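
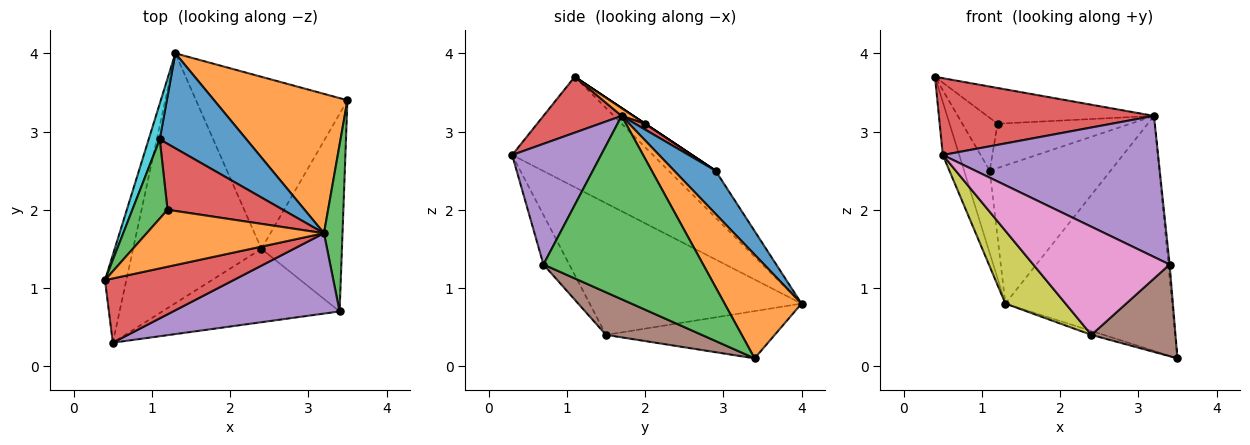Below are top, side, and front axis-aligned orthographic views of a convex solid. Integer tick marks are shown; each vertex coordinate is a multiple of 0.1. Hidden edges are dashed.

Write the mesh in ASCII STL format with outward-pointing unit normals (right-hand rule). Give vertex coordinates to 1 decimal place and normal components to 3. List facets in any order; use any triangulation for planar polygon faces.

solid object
 facet normal -0.975 0.114 -0.189
  outer loop
   vertex 0.5 0.3 2.7
   vertex 0.4 1.1 3.7
   vertex 1.3 4.0 0.8
  endloop
 endfacet
 facet normal 0.369 0.799 0.474
  outer loop
   vertex 3.2 1.7 3.2
   vertex 3.5 3.4 0.1
   vertex 1.3 4.0 0.8
  endloop
 endfacet
 facet normal 0.995 0.008 0.101
  outer loop
   vertex 3.2 1.7 3.2
   vertex 3.4 0.7 1.3
   vertex 3.5 3.4 0.1
  endloop
 endfacet
 facet normal 0.269 -0.739 0.618
  outer loop
   vertex 3.2 1.7 3.2
   vertex 0.4 1.1 3.7
   vertex 0.5 0.3 2.7
  endloop
 endfacet
 facet normal 0.338 -0.818 0.466
  outer loop
   vertex 3.2 1.7 3.2
   vertex 0.5 0.3 2.7
   vertex 3.4 0.7 1.3
  endloop
 endfacet
 facet normal 0.432 -0.380 -0.818
  outer loop
   vertex 2.4 1.5 0.4
   vertex 3.5 3.4 0.1
   vertex 3.4 0.7 1.3
  endloop
 endfacet
 facet normal -0.155 -0.818 -0.555
  outer loop
   vertex 2.4 1.5 0.4
   vertex 3.4 0.7 1.3
   vertex 0.5 0.3 2.7
  endloop
 endfacet
 facet normal -0.298 0.022 -0.954
  outer loop
   vertex 2.4 1.5 0.4
   vertex 1.3 4.0 0.8
   vertex 3.5 3.4 0.1
  endloop
 endfacet
 facet normal -0.702 -0.199 -0.684
  outer loop
   vertex 2.4 1.5 0.4
   vertex 0.5 0.3 2.7
   vertex 1.3 4.0 0.8
  endloop
 endfacet
 facet normal -0.860 0.469 0.203
  outer loop
   vertex 1.1 2.9 2.5
   vertex 1.3 4.0 0.8
   vertex 0.4 1.1 3.7
  endloop
 endfacet
 facet normal 0.272 0.793 0.545
  outer loop
   vertex 1.1 2.9 2.5
   vertex 3.2 1.7 3.2
   vertex 1.3 4.0 0.8
  endloop
 endfacet
 facet normal 0.037 0.531 0.846
  outer loop
   vertex 1.2 2.0 3.1
   vertex 0.4 1.1 3.7
   vertex 3.2 1.7 3.2
  endloop
 endfacet
 facet normal 0.000 0.555 0.832
  outer loop
   vertex 1.2 2.0 3.1
   vertex 1.1 2.9 2.5
   vertex 0.4 1.1 3.7
  endloop
 endfacet
 facet normal 0.042 0.557 0.829
  outer loop
   vertex 1.2 2.0 3.1
   vertex 3.2 1.7 3.2
   vertex 1.1 2.9 2.5
  endloop
 endfacet
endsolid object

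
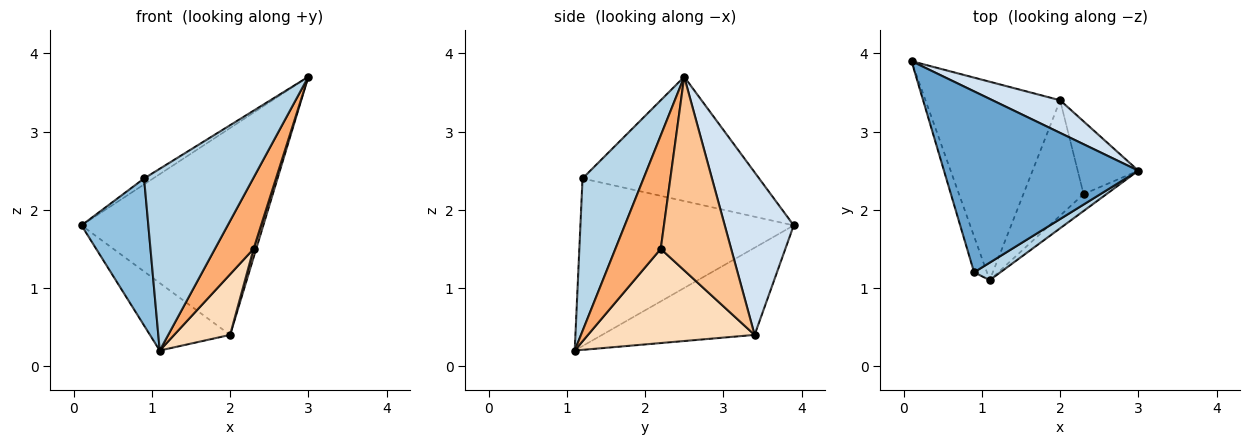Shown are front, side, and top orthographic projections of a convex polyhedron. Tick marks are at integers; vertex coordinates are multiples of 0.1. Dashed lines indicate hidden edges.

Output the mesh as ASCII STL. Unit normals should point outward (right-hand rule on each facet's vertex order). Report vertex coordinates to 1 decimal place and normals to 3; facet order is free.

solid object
 facet normal -0.538 0.028 0.842
  outer loop
   vertex 0.9 1.2 2.4
   vertex 3.0 2.5 3.7
   vertex 0.1 3.9 1.8
  endloop
 endfacet
 facet normal -0.952 -0.298 -0.073
  outer loop
   vertex 0.9 1.2 2.4
   vertex 0.1 3.9 1.8
   vertex 1.1 1.1 0.2
  endloop
 endfacet
 facet normal 0.487 -0.870 0.084
  outer loop
   vertex 0.9 1.2 2.4
   vertex 1.1 1.1 0.2
   vertex 3.0 2.5 3.7
  endloop
 endfacet
 facet normal 0.351 0.925 0.146
  outer loop
   vertex 2.0 3.4 0.4
   vertex 0.1 3.9 1.8
   vertex 3.0 2.5 3.7
  endloop
 endfacet
 facet normal -0.522 0.275 -0.807
  outer loop
   vertex 2.0 3.4 0.4
   vertex 1.1 1.1 0.2
   vertex 0.1 3.9 1.8
  endloop
 endfacet
 facet normal 0.752 -0.641 -0.152
  outer loop
   vertex 2.3 2.2 1.5
   vertex 3.0 2.5 3.7
   vertex 1.1 1.1 0.2
  endloop
 endfacet
 facet normal 0.954 -0.035 -0.299
  outer loop
   vertex 2.3 2.2 1.5
   vertex 2.0 3.4 0.4
   vertex 3.0 2.5 3.7
  endloop
 endfacet
 facet normal 0.811 -0.272 -0.518
  outer loop
   vertex 2.3 2.2 1.5
   vertex 1.1 1.1 0.2
   vertex 2.0 3.4 0.4
  endloop
 endfacet
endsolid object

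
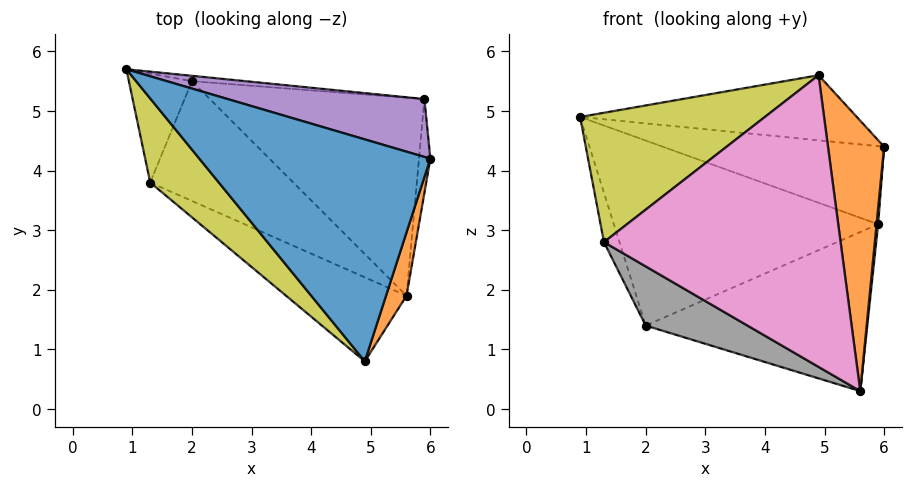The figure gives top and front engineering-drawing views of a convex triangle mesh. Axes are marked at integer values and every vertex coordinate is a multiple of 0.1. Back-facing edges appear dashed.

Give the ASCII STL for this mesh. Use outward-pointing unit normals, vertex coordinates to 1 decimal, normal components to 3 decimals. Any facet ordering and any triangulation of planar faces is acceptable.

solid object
 facet normal 0.174 0.277 0.945
  outer loop
   vertex 4.9 0.8 5.6
   vertex 6.0 4.2 4.4
   vertex 0.9 5.7 4.9
  endloop
 endfacet
 facet normal 0.956 -0.286 0.067
  outer loop
   vertex 5.6 1.9 0.3
   vertex 6.0 4.2 4.4
   vertex 4.9 0.8 5.6
  endloop
 endfacet
 facet normal 0.996 -0.015 -0.088
  outer loop
   vertex 5.9 5.2 3.1
   vertex 6.0 4.2 4.4
   vertex 5.6 1.9 0.3
  endloop
 endfacet
 facet normal 0.362 0.584 -0.727
  outer loop
   vertex 5.9 5.2 3.1
   vertex 5.6 1.9 0.3
   vertex 2.0 5.5 1.4
  endloop
 endfacet
 facet normal 0.283 0.771 0.571
  outer loop
   vertex 5.9 5.2 3.1
   vertex 0.9 5.7 4.9
   vertex 6.0 4.2 4.4
  endloop
 endfacet
 facet normal 0.089 0.996 -0.029
  outer loop
   vertex 5.9 5.2 3.1
   vertex 2.0 5.5 1.4
   vertex 0.9 5.7 4.9
  endloop
 endfacet
 facet normal -0.505 -0.829 -0.239
  outer loop
   vertex 1.3 3.8 2.8
   vertex 5.6 1.9 0.3
   vertex 4.9 0.8 5.6
  endloop
 endfacet
 facet normal -0.583 -0.360 -0.729
  outer loop
   vertex 1.3 3.8 2.8
   vertex 2.0 5.5 1.4
   vertex 5.6 1.9 0.3
  endloop
 endfacet
 facet normal -0.747 -0.558 0.362
  outer loop
   vertex 1.3 3.8 2.8
   vertex 4.9 0.8 5.6
   vertex 0.9 5.7 4.9
  endloop
 endfacet
 facet normal -0.943 0.138 -0.304
  outer loop
   vertex 1.3 3.8 2.8
   vertex 0.9 5.7 4.9
   vertex 2.0 5.5 1.4
  endloop
 endfacet
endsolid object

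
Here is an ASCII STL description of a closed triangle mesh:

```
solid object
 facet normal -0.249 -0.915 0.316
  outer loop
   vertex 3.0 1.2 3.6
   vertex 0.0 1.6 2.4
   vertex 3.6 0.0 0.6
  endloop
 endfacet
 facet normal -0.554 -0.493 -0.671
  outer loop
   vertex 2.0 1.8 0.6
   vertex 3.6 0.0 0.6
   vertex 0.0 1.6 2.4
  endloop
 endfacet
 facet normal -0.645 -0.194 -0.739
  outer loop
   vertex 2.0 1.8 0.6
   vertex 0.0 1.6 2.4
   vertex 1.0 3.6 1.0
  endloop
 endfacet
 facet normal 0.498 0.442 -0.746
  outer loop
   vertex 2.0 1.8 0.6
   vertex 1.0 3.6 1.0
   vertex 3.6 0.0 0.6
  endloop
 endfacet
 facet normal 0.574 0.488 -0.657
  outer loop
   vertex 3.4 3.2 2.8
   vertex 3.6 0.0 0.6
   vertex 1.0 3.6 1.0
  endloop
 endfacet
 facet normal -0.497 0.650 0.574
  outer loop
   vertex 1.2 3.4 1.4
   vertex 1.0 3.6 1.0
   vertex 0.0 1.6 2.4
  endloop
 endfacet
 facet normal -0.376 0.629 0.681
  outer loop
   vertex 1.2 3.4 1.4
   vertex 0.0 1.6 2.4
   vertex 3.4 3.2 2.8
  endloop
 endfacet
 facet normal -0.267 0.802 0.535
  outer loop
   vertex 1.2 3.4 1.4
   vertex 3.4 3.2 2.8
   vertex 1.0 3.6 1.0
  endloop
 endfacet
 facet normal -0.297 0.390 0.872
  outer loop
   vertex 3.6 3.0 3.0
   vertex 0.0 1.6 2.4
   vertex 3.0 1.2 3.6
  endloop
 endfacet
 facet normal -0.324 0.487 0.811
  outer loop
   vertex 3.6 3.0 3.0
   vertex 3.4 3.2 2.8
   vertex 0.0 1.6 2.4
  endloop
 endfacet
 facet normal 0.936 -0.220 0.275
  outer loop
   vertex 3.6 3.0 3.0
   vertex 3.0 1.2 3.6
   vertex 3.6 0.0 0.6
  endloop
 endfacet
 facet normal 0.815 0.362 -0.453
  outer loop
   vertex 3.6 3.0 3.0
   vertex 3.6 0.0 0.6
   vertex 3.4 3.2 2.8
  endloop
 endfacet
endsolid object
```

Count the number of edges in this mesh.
18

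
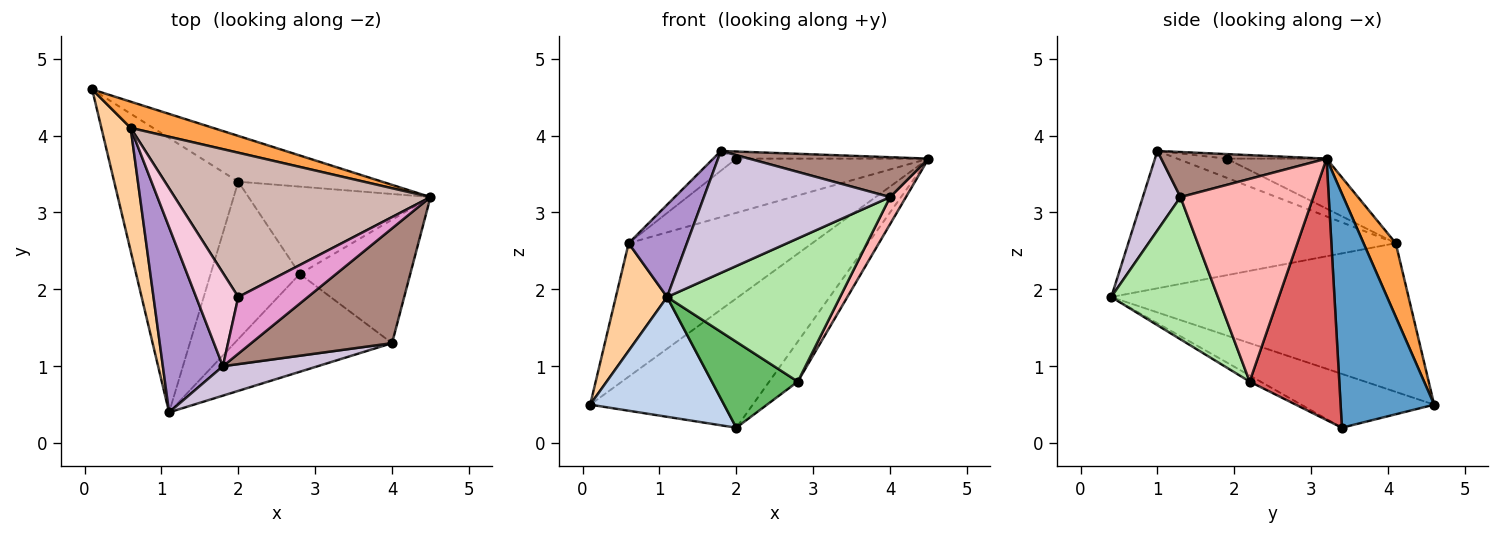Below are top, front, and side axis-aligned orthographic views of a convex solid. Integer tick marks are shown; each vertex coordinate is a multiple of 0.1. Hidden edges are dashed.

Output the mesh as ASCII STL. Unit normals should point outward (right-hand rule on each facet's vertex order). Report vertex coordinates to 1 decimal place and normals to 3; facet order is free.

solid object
 facet normal 0.477 0.829 -0.293
  outer loop
   vertex 2.0 3.4 0.2
   vertex 0.1 4.6 0.5
   vertex 4.5 3.2 3.7
  endloop
 endfacet
 facet normal -0.369 -0.372 -0.852
  outer loop
   vertex 2.0 3.4 0.2
   vertex 1.1 0.4 1.9
   vertex 0.1 4.6 0.5
  endloop
 endfacet
 facet normal 0.170 0.967 0.190
  outer loop
   vertex 0.6 4.1 2.6
   vertex 4.5 3.2 3.7
   vertex 0.1 4.6 0.5
  endloop
 endfacet
 facet normal -0.967 -0.167 0.191
  outer loop
   vertex 0.6 4.1 2.6
   vertex 0.1 4.6 0.5
   vertex 1.1 0.4 1.9
  endloop
 endfacet
 facet normal -0.060 -0.478 -0.876
  outer loop
   vertex 2.8 2.2 0.8
   vertex 1.1 0.4 1.9
   vertex 2.0 3.4 0.2
  endloop
 endfacet
 facet normal 0.454 -0.736 -0.503
  outer loop
   vertex 2.8 2.2 0.8
   vertex 4.0 1.3 3.2
   vertex 1.1 0.4 1.9
  endloop
 endfacet
 facet normal 0.794 0.253 -0.553
  outer loop
   vertex 2.8 2.2 0.8
   vertex 2.0 3.4 0.2
   vertex 4.5 3.2 3.7
  endloop
 endfacet
 facet normal 0.873 -0.105 -0.476
  outer loop
   vertex 2.8 2.2 0.8
   vertex 4.5 3.2 3.7
   vertex 4.0 1.3 3.2
  endloop
 endfacet
 facet normal -0.899 -0.196 0.393
  outer loop
   vertex 1.8 1.0 3.8
   vertex 0.6 4.1 2.6
   vertex 1.1 0.4 1.9
  endloop
 endfacet
 facet normal 0.193 -0.954 0.230
  outer loop
   vertex 1.8 1.0 3.8
   vertex 1.1 0.4 1.9
   vertex 4.0 1.3 3.2
  endloop
 endfacet
 facet normal 0.289 -0.314 0.904
  outer loop
   vertex 1.8 1.0 3.8
   vertex 4.0 1.3 3.2
   vertex 4.5 3.2 3.7
  endloop
 endfacet
 facet normal -0.180 0.346 0.921
  outer loop
   vertex 2.0 1.9 3.7
   vertex 4.5 3.2 3.7
   vertex 0.6 4.1 2.6
  endloop
 endfacet
 facet normal -0.065 0.124 0.990
  outer loop
   vertex 2.0 1.9 3.7
   vertex 1.8 1.0 3.8
   vertex 4.5 3.2 3.7
  endloop
 endfacet
 facet normal -0.405 0.189 0.894
  outer loop
   vertex 2.0 1.9 3.7
   vertex 0.6 4.1 2.6
   vertex 1.8 1.0 3.8
  endloop
 endfacet
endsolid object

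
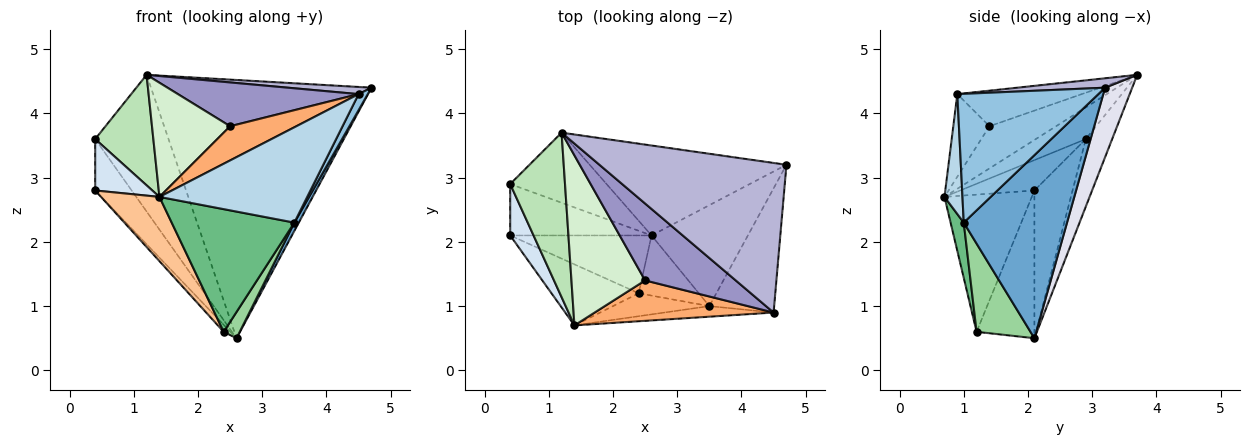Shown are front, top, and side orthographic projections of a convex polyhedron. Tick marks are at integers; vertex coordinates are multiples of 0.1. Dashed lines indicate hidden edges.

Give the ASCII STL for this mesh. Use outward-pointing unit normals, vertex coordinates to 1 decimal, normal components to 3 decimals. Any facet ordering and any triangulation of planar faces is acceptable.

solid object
 facet normal 0.884 -0.038 -0.465
  outer loop
   vertex 3.5 1.0 2.3
   vertex 2.6 2.1 0.5
   vertex 4.7 3.2 4.4
  endloop
 endfacet
 facet normal 0.892 -0.058 -0.449
  outer loop
   vertex 4.5 0.9 4.3
   vertex 3.5 1.0 2.3
   vertex 4.7 3.2 4.4
  endloop
 endfacet
 facet normal 0.120 -0.987 -0.109
  outer loop
   vertex 4.5 0.9 4.3
   vertex 1.4 0.7 2.7
   vertex 3.5 1.0 2.3
  endloop
 endfacet
 facet normal -0.677 -0.521 0.521
  outer loop
   vertex 0.4 2.1 2.8
   vertex 1.4 0.7 2.7
   vertex 0.4 2.9 3.6
  endloop
 endfacet
 facet normal -0.594 0.569 -0.569
  outer loop
   vertex 0.4 2.1 2.8
   vertex 0.4 2.9 3.6
   vertex 2.6 2.1 0.5
  endloop
 endfacet
 facet normal -0.332 -0.609 0.720
  outer loop
   vertex 2.5 1.4 3.8
   vertex 1.4 0.7 2.7
   vertex 4.5 0.9 4.3
  endloop
 endfacet
 facet normal -0.735 -0.492 -0.467
  outer loop
   vertex 2.4 1.2 0.6
   vertex 1.4 0.7 2.7
   vertex 0.4 2.1 2.8
  endloop
 endfacet
 facet normal -0.720 0.083 -0.689
  outer loop
   vertex 2.4 1.2 0.6
   vertex 0.4 2.1 2.8
   vertex 2.6 2.1 0.5
  endloop
 endfacet
 facet normal 0.105 -0.978 -0.183
  outer loop
   vertex 2.4 1.2 0.6
   vertex 3.5 1.0 2.3
   vertex 1.4 0.7 2.7
  endloop
 endfacet
 facet normal 0.802 -0.239 -0.547
  outer loop
   vertex 2.4 1.2 0.6
   vertex 2.6 2.1 0.5
   vertex 3.5 1.0 2.3
  endloop
 endfacet
 facet normal -0.433 -0.503 0.748
  outer loop
   vertex 1.2 3.7 4.6
   vertex 0.4 2.9 3.6
   vertex 1.4 0.7 2.7
  endloop
 endfacet
 facet normal -0.429 -0.503 0.750
  outer loop
   vertex 1.2 3.7 4.6
   vertex 1.4 0.7 2.7
   vertex 2.5 1.4 3.8
  endloop
 endfacet
 facet normal -0.323 -0.468 0.822
  outer loop
   vertex 1.2 3.7 4.6
   vertex 2.5 1.4 3.8
   vertex 4.5 0.9 4.3
  endloop
 endfacet
 facet normal 0.050 -0.048 0.998
  outer loop
   vertex 1.2 3.7 4.6
   vertex 4.5 0.9 4.3
   vertex 4.7 3.2 4.4
  endloop
 endfacet
 facet normal -0.304 0.848 -0.435
  outer loop
   vertex 1.2 3.7 4.6
   vertex 2.6 2.1 0.5
   vertex 0.4 2.9 3.6
  endloop
 endfacet
 facet normal 0.115 0.938 -0.327
  outer loop
   vertex 1.2 3.7 4.6
   vertex 4.7 3.2 4.4
   vertex 2.6 2.1 0.5
  endloop
 endfacet
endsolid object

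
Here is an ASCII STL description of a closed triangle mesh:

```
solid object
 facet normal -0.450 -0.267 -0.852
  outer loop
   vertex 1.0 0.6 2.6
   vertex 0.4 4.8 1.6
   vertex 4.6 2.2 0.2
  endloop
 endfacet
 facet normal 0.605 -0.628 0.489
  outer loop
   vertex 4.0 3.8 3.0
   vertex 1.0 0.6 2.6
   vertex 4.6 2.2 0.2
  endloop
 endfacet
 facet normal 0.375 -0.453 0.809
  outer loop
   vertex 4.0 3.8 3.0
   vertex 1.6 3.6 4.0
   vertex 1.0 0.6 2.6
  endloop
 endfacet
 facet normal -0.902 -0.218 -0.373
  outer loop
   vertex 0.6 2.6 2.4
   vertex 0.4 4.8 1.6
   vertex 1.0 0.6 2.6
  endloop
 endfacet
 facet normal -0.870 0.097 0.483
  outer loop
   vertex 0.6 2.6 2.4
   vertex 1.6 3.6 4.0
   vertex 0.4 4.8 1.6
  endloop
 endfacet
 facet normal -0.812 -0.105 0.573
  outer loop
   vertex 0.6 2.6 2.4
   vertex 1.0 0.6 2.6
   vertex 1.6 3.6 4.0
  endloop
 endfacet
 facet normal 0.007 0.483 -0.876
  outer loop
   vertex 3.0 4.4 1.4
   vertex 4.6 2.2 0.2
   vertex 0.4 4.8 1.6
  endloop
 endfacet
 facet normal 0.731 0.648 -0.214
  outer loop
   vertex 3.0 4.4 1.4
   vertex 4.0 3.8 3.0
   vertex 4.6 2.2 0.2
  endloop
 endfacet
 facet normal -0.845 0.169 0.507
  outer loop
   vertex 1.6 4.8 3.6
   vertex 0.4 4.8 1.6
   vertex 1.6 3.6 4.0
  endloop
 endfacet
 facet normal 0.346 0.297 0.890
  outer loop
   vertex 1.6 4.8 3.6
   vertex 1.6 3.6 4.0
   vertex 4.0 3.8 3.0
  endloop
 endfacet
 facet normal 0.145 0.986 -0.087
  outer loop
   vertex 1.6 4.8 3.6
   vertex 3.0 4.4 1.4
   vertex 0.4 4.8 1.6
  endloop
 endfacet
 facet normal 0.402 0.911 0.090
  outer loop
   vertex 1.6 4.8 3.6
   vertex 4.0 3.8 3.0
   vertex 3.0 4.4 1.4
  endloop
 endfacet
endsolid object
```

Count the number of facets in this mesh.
12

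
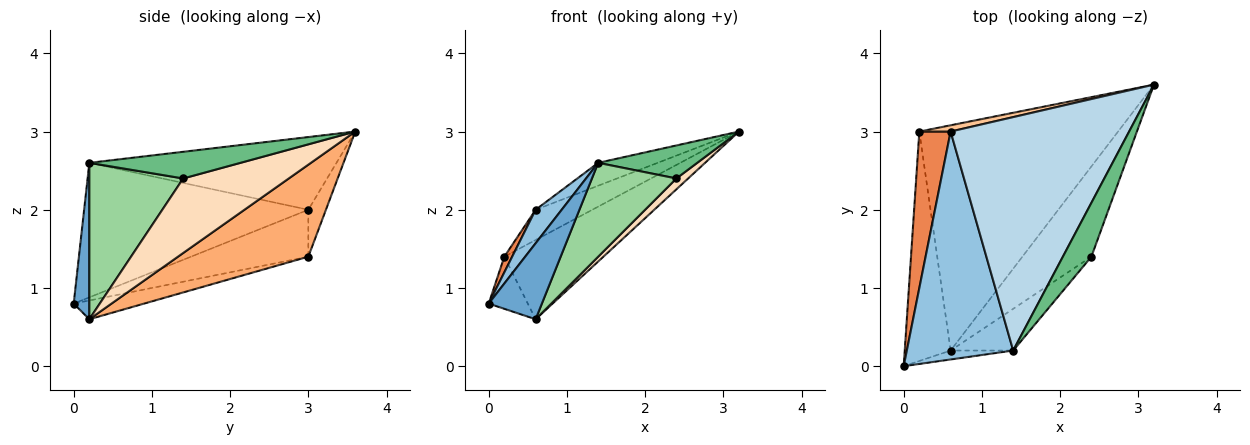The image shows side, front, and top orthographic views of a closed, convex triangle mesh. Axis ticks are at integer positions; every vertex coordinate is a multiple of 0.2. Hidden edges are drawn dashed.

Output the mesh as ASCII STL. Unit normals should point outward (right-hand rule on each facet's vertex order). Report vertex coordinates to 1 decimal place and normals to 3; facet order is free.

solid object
 facet normal 0.280 -0.953 -0.112
  outer loop
   vertex 1.4 0.2 2.6
   vertex 0.0 0.0 0.8
   vertex 0.6 0.2 0.6
  endloop
 endfacet
 facet normal -0.781 -0.091 0.618
  outer loop
   vertex 1.4 0.2 2.6
   vertex 0.6 3.0 2.0
   vertex 0.0 0.0 0.8
  endloop
 endfacet
 facet normal -0.376 0.090 0.922
  outer loop
   vertex 1.4 0.2 2.6
   vertex 3.2 3.6 3.0
   vertex 0.6 3.0 2.0
  endloop
 endfacet
 facet normal -0.371 0.206 -0.906
  outer loop
   vertex 0.2 3.0 1.4
   vertex 0.6 0.2 0.6
   vertex 0.0 0.0 0.8
  endloop
 endfacet
 facet normal -0.831 -0.055 0.554
  outer loop
   vertex 0.2 3.0 1.4
   vertex 0.0 0.0 0.8
   vertex 0.6 3.0 2.0
  endloop
 endfacet
 facet normal 0.400 0.304 -0.864
  outer loop
   vertex 0.2 3.0 1.4
   vertex 3.2 3.6 3.0
   vertex 0.6 0.2 0.6
  endloop
 endfacet
 facet normal -0.291 0.937 0.194
  outer loop
   vertex 0.2 3.0 1.4
   vertex 0.6 3.0 2.0
   vertex 3.2 3.6 3.0
  endloop
 endfacet
 facet normal 0.731 -0.081 -0.677
  outer loop
   vertex 2.4 1.4 2.4
   vertex 0.6 0.2 0.6
   vertex 3.2 3.6 3.0
  endloop
 endfacet
 facet normal 0.624 -0.409 0.667
  outer loop
   vertex 2.4 1.4 2.4
   vertex 3.2 3.6 3.0
   vertex 1.4 0.2 2.6
  endloop
 endfacet
 facet normal 0.712 -0.641 -0.285
  outer loop
   vertex 2.4 1.4 2.4
   vertex 1.4 0.2 2.6
   vertex 0.6 0.2 0.6
  endloop
 endfacet
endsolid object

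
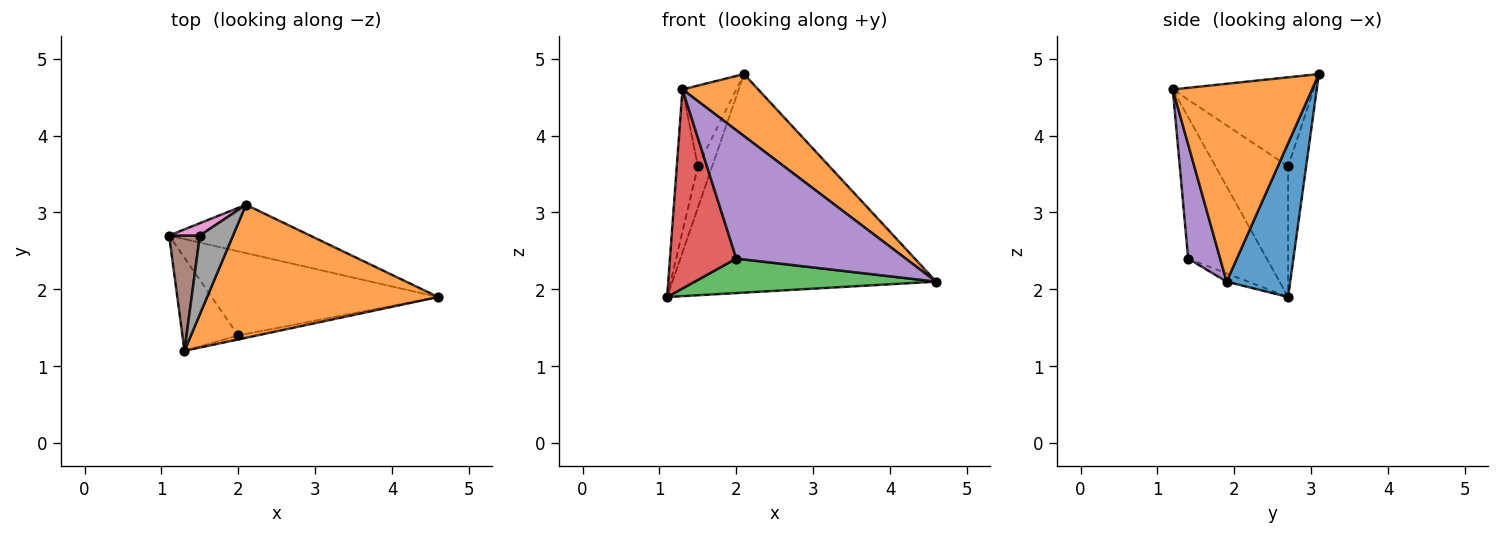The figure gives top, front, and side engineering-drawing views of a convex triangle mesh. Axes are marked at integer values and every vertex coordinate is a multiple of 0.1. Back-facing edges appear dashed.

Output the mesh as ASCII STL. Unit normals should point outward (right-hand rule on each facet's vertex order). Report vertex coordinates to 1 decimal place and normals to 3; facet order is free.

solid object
 facet normal 0.229 0.950 -0.210
  outer loop
   vertex 2.1 3.1 4.8
   vertex 4.6 1.9 2.1
   vertex 1.1 2.7 1.9
  endloop
 endfacet
 facet normal 0.613 -0.334 0.716
  outer loop
   vertex 2.1 3.1 4.8
   vertex 1.3 1.2 4.6
   vertex 4.6 1.9 2.1
  endloop
 endfacet
 facet normal -0.034 -0.379 -0.925
  outer loop
   vertex 2.0 1.4 2.4
   vertex 1.1 2.7 1.9
   vertex 4.6 1.9 2.1
  endloop
 endfacet
 facet normal -0.732 -0.618 -0.289
  outer loop
   vertex 2.0 1.4 2.4
   vertex 1.3 1.2 4.6
   vertex 1.1 2.7 1.9
  endloop
 endfacet
 facet normal 0.185 -0.982 -0.030
  outer loop
   vertex 2.0 1.4 2.4
   vertex 4.6 1.9 2.1
   vertex 1.3 1.2 4.6
  endloop
 endfacet
 facet normal -0.937 0.272 0.220
  outer loop
   vertex 1.5 2.7 3.6
   vertex 1.1 2.7 1.9
   vertex 1.3 1.2 4.6
  endloop
 endfacet
 facet normal -0.770 0.612 0.181
  outer loop
   vertex 1.5 2.7 3.6
   vertex 2.1 3.1 4.8
   vertex 1.1 2.7 1.9
  endloop
 endfacet
 facet normal -0.882 0.337 0.329
  outer loop
   vertex 1.5 2.7 3.6
   vertex 1.3 1.2 4.6
   vertex 2.1 3.1 4.8
  endloop
 endfacet
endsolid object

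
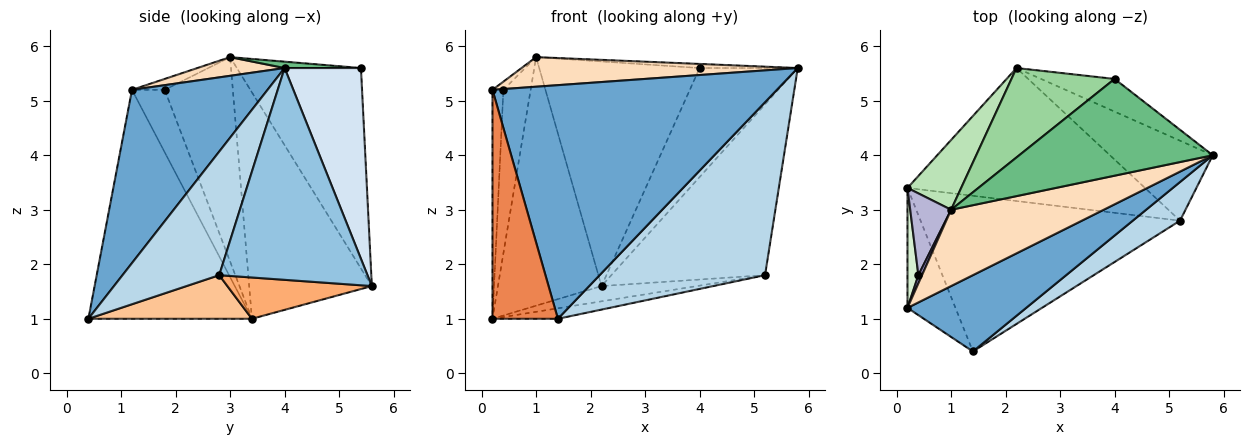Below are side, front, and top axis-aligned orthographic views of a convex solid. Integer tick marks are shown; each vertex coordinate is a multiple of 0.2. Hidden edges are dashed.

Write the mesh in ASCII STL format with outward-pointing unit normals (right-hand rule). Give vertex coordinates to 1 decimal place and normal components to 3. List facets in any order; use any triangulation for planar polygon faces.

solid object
 facet normal 0.413 -0.866 0.283
  outer loop
   vertex 1.4 0.4 1.0
   vertex 5.8 4.0 5.6
   vertex 0.2 1.2 5.2
  endloop
 endfacet
 facet normal 0.658 0.682 -0.319
  outer loop
   vertex 5.2 2.8 1.8
   vertex 2.2 5.6 1.6
   vertex 5.8 4.0 5.6
  endloop
 endfacet
 facet normal 0.496 -0.848 0.189
  outer loop
   vertex 5.2 2.8 1.8
   vertex 5.8 4.0 5.6
   vertex 1.4 0.4 1.0
  endloop
 endfacet
 facet normal 0.597 0.768 -0.230
  outer loop
   vertex 4.0 5.4 5.6
   vertex 5.8 4.0 5.6
   vertex 2.2 5.6 1.6
  endloop
 endfacet
 facet normal -0.911 -0.365 -0.191
  outer loop
   vertex 0.2 3.4 1.0
   vertex 1.4 0.4 1.0
   vertex 0.2 1.2 5.2
  endloop
 endfacet
 facet normal 0.170 0.112 -0.979
  outer loop
   vertex 0.2 3.4 1.0
   vertex 2.2 5.6 1.6
   vertex 5.2 2.8 1.8
  endloop
 endfacet
 facet normal 0.165 0.066 -0.984
  outer loop
   vertex 0.2 3.4 1.0
   vertex 5.2 2.8 1.8
   vertex 1.4 0.4 1.0
  endloop
 endfacet
 facet normal 0.113 -0.359 0.926
  outer loop
   vertex 1.0 3.0 5.8
   vertex 0.2 1.2 5.2
   vertex 5.8 4.0 5.6
  endloop
 endfacet
 facet normal 0.033 0.042 0.999
  outer loop
   vertex 1.0 3.0 5.8
   vertex 5.8 4.0 5.6
   vertex 4.0 5.4 5.6
  endloop
 endfacet
 facet normal -0.584 0.754 0.300
  outer loop
   vertex 1.0 3.0 5.8
   vertex 4.0 5.4 5.6
   vertex 2.2 5.6 1.6
  endloop
 endfacet
 facet normal -0.752 0.635 0.178
  outer loop
   vertex 1.0 3.0 5.8
   vertex 2.2 5.6 1.6
   vertex 0.2 3.4 1.0
  endloop
 endfacet
 facet normal -0.936 0.312 0.163
  outer loop
   vertex 0.4 1.8 5.2
   vertex 0.2 3.4 1.0
   vertex 0.2 1.2 5.2
  endloop
 endfacet
 facet normal -0.905 0.302 0.302
  outer loop
   vertex 0.4 1.8 5.2
   vertex 0.2 1.2 5.2
   vertex 1.0 3.0 5.8
  endloop
 endfacet
 facet normal -0.913 0.365 0.183
  outer loop
   vertex 0.4 1.8 5.2
   vertex 1.0 3.0 5.8
   vertex 0.2 3.4 1.0
  endloop
 endfacet
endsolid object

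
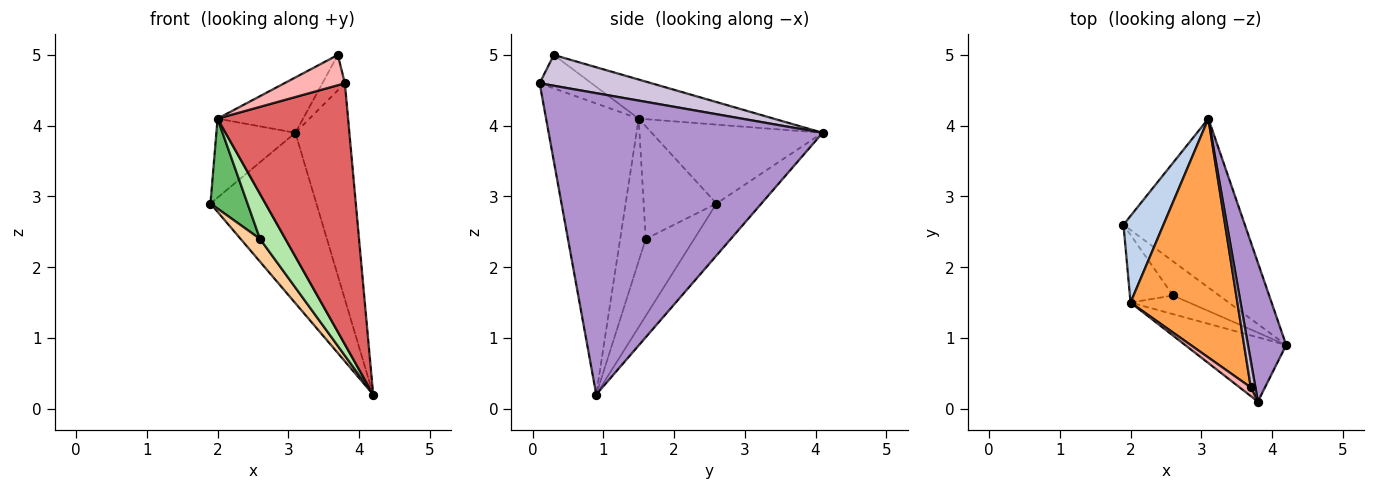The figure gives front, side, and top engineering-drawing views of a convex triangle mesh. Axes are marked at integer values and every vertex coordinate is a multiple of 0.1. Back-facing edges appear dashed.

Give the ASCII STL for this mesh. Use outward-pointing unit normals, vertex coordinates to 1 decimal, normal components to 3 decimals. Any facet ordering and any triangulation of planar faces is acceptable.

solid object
 facet normal -0.288 0.680 -0.674
  outer loop
   vertex 3.1 4.1 3.9
   vertex 4.2 0.9 0.2
   vertex 1.9 2.6 2.9
  endloop
 endfacet
 facet normal -0.825 0.381 0.418
  outer loop
   vertex 2.0 1.5 4.1
   vertex 3.1 4.1 3.9
   vertex 1.9 2.6 2.9
  endloop
 endfacet
 facet normal -0.336 0.213 0.918
  outer loop
   vertex 2.0 1.5 4.1
   vertex 3.7 0.3 5.0
   vertex 3.1 4.1 3.9
  endloop
 endfacet
 facet normal -0.811 -0.324 -0.487
  outer loop
   vertex 2.6 1.6 2.4
   vertex 1.9 2.6 2.9
   vertex 4.2 0.9 0.2
  endloop
 endfacet
 facet normal -0.844 -0.429 -0.323
  outer loop
   vertex 2.6 1.6 2.4
   vertex 2.0 1.5 4.1
   vertex 1.9 2.6 2.9
  endloop
 endfacet
 facet normal -0.681 -0.676 -0.280
  outer loop
   vertex 2.6 1.6 2.4
   vertex 4.2 0.9 0.2
   vertex 2.0 1.5 4.1
  endloop
 endfacet
 facet normal -0.567 -0.800 -0.197
  outer loop
   vertex 3.8 0.1 4.6
   vertex 2.0 1.5 4.1
   vertex 4.2 0.9 0.2
  endloop
 endfacet
 facet normal -0.636 -0.742 0.212
  outer loop
   vertex 3.8 0.1 4.6
   vertex 3.7 0.3 5.0
   vertex 2.0 1.5 4.1
  endloop
 endfacet
 facet normal 0.974 0.192 0.123
  outer loop
   vertex 3.8 0.1 4.6
   vertex 4.2 0.9 0.2
   vertex 3.1 4.1 3.9
  endloop
 endfacet
 facet normal 0.970 0.195 0.145
  outer loop
   vertex 3.8 0.1 4.6
   vertex 3.1 4.1 3.9
   vertex 3.7 0.3 5.0
  endloop
 endfacet
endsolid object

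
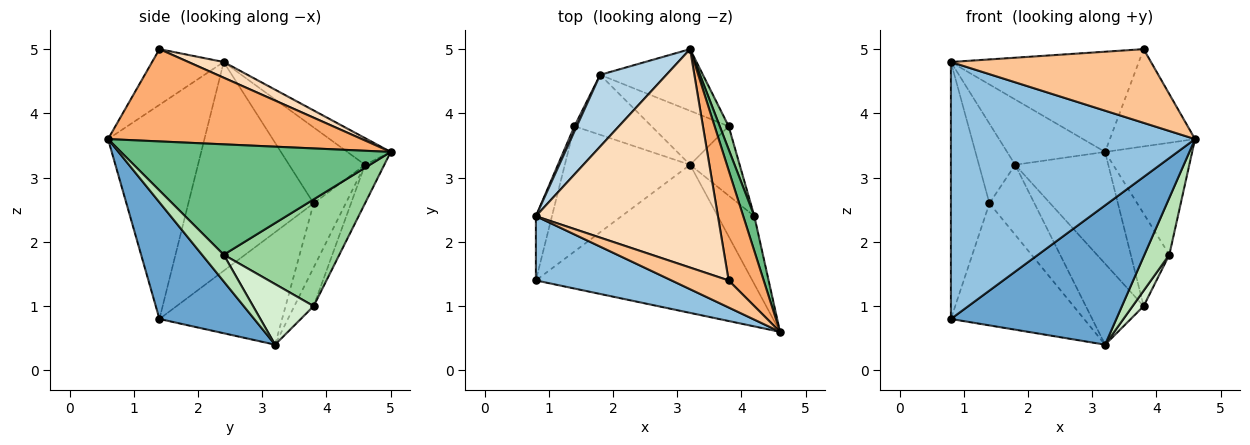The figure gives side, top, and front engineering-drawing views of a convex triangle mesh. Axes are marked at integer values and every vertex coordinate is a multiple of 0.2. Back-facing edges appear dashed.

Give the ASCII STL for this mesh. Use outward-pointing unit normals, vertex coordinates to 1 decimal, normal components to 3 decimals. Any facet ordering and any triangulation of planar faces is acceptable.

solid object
 facet normal 0.365 -0.638 -0.678
  outer loop
   vertex 3.2 3.2 0.4
   vertex 4.6 0.6 3.6
   vertex 0.8 1.4 0.8
  endloop
 endfacet
 facet normal -0.358 -0.906 0.226
  outer loop
   vertex 0.8 2.4 4.8
   vertex 0.8 1.4 0.8
   vertex 4.6 0.6 3.6
  endloop
 endfacet
 facet normal -0.286 0.645 0.709
  outer loop
   vertex 1.8 4.6 3.2
   vertex 0.8 2.4 4.8
   vertex 3.2 5.0 3.4
  endloop
 endfacet
 facet normal -0.178 0.862 -0.475
  outer loop
   vertex 1.8 4.6 3.2
   vertex 3.2 5.0 3.4
   vertex 3.8 3.8 1.0
  endloop
 endfacet
 facet normal -0.267 0.802 -0.535
  outer loop
   vertex 1.8 4.6 3.2
   vertex 3.8 3.8 1.0
   vertex 3.2 3.2 0.4
  endloop
 endfacet
 facet normal 0.892 0.299 0.339
  outer loop
   vertex 3.8 1.4 5.0
   vertex 4.6 0.6 3.6
   vertex 3.2 5.0 3.4
  endloop
 endfacet
 facet normal -0.318 -0.890 0.327
  outer loop
   vertex 3.8 1.4 5.0
   vertex 0.8 2.4 4.8
   vertex 4.6 0.6 3.6
  endloop
 endfacet
 facet normal 0.078 0.416 0.906
  outer loop
   vertex 3.8 1.4 5.0
   vertex 3.2 5.0 3.4
   vertex 0.8 2.4 4.8
  endloop
 endfacet
 facet normal 0.947 0.306 0.095
  outer loop
   vertex 4.2 2.4 1.8
   vertex 3.2 5.0 3.4
   vertex 4.6 0.6 3.6
  endloop
 endfacet
 facet normal 0.946 0.315 0.079
  outer loop
   vertex 4.2 2.4 1.8
   vertex 3.8 3.8 1.0
   vertex 3.2 5.0 3.4
  endloop
 endfacet
 facet normal 0.488 -0.560 -0.669
  outer loop
   vertex 4.2 2.4 1.8
   vertex 4.6 0.6 3.6
   vertex 3.2 3.2 0.4
  endloop
 endfacet
 facet normal 0.766 -0.139 -0.627
  outer loop
   vertex 4.2 2.4 1.8
   vertex 3.2 3.2 0.4
   vertex 3.8 3.8 1.0
  endloop
 endfacet
 facet normal -0.541 0.587 -0.603
  outer loop
   vertex 1.4 3.8 2.6
   vertex 3.2 3.2 0.4
   vertex 0.8 1.4 0.8
  endloop
 endfacet
 facet normal -0.477 0.667 -0.572
  outer loop
   vertex 1.4 3.8 2.6
   vertex 1.8 4.6 3.2
   vertex 3.2 3.2 0.4
  endloop
 endfacet
 facet normal -0.953 0.293 -0.073
  outer loop
   vertex 1.4 3.8 2.6
   vertex 0.8 1.4 0.8
   vertex 0.8 2.4 4.8
  endloop
 endfacet
 facet normal -0.902 0.430 0.028
  outer loop
   vertex 1.4 3.8 2.6
   vertex 0.8 2.4 4.8
   vertex 1.8 4.6 3.2
  endloop
 endfacet
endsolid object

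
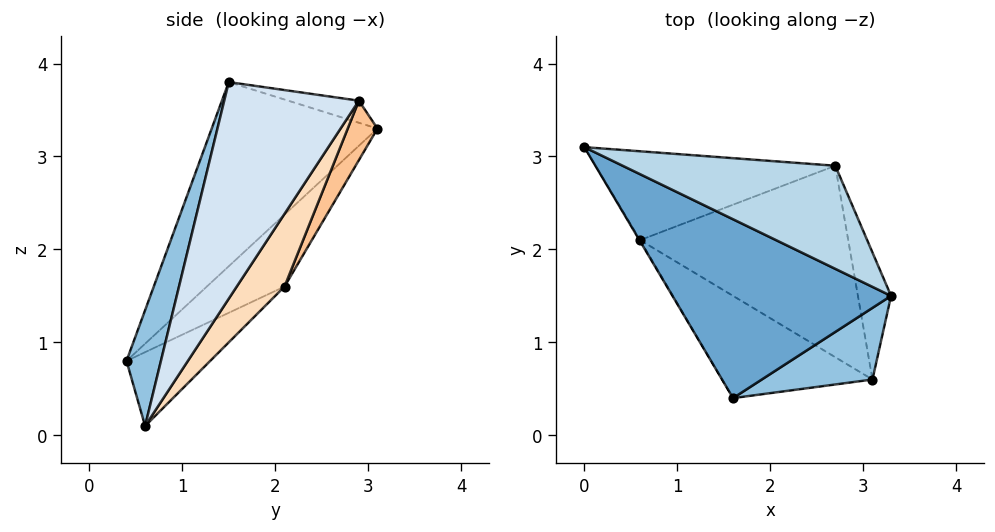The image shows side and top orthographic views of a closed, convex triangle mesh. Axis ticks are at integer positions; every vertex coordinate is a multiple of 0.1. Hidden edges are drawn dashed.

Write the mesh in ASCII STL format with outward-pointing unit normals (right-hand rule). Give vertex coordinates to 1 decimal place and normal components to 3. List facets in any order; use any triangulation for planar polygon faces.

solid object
 facet normal -0.436 -0.737 0.517
  outer loop
   vertex 1.6 0.4 0.8
   vertex 3.3 1.5 3.8
   vertex 0.0 3.1 3.3
  endloop
 endfacet
 facet normal 0.228 -0.949 0.218
  outer loop
   vertex 3.1 0.6 0.1
   vertex 3.3 1.5 3.8
   vertex 1.6 0.4 0.8
  endloop
 endfacet
 facet normal -0.103 0.097 0.990
  outer loop
   vertex 2.7 2.9 3.6
   vertex 0.0 3.1 3.3
   vertex 3.3 1.5 3.8
  endloop
 endfacet
 facet normal 0.917 0.373 -0.140
  outer loop
   vertex 2.7 2.9 3.6
   vertex 3.3 1.5 3.8
   vertex 3.1 0.6 0.1
  endloop
 endfacet
 facet normal -0.864 -0.504 -0.008
  outer loop
   vertex 0.6 2.1 1.6
   vertex 1.6 0.4 0.8
   vertex 0.0 3.1 3.3
  endloop
 endfacet
 facet normal -0.435 0.161 -0.886
  outer loop
   vertex 0.6 2.1 1.6
   vertex 3.1 0.6 0.1
   vertex 1.6 0.4 0.8
  endloop
 endfacet
 facet normal 0.117 0.874 -0.472
  outer loop
   vertex 0.6 2.1 1.6
   vertex 0.0 3.1 3.3
   vertex 2.7 2.9 3.6
  endloop
 endfacet
 facet normal 0.184 0.831 -0.525
  outer loop
   vertex 0.6 2.1 1.6
   vertex 2.7 2.9 3.6
   vertex 3.1 0.6 0.1
  endloop
 endfacet
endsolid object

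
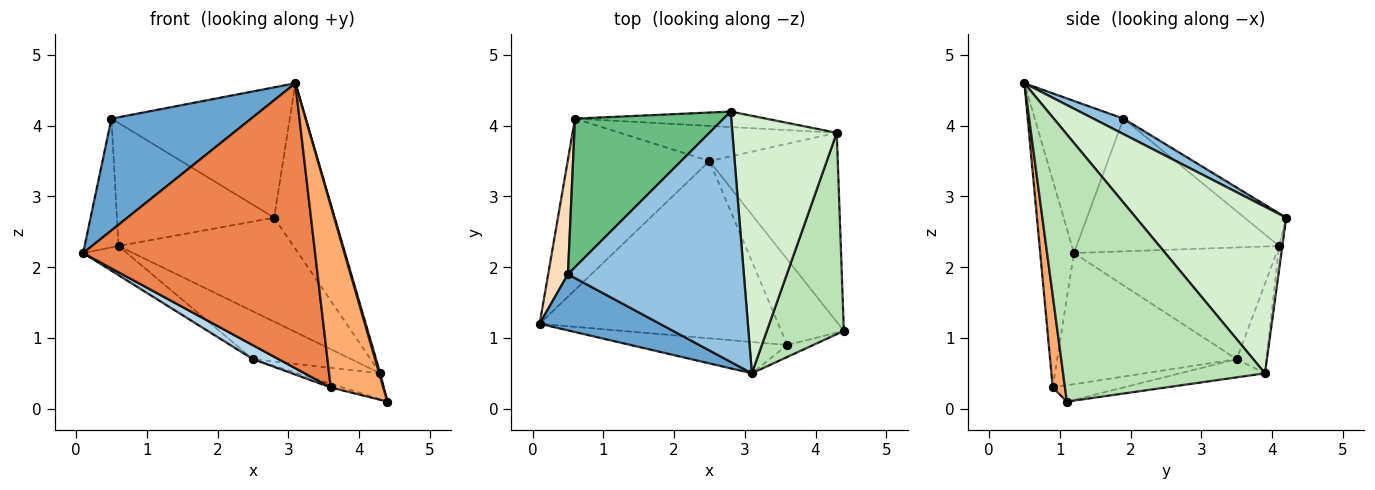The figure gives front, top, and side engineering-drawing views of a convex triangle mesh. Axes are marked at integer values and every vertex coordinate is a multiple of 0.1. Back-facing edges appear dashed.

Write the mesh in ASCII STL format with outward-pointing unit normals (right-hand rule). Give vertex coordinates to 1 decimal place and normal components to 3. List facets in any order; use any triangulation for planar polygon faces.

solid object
 facet normal -0.494 -0.777 0.390
  outer loop
   vertex 0.5 1.9 4.1
   vertex 0.1 1.2 2.2
   vertex 3.1 0.5 4.6
  endloop
 endfacet
 facet normal 0.078 0.460 0.884
  outer loop
   vertex 0.5 1.9 4.1
   vertex 3.1 0.5 4.6
   vertex 2.8 4.2 2.7
  endloop
 endfacet
 facet normal -0.481 -0.069 -0.874
  outer loop
   vertex 3.6 0.9 0.3
   vertex 0.1 1.2 2.2
   vertex 2.5 3.5 0.7
  endloop
 endfacet
 facet normal -0.252 0.042 -0.967
  outer loop
   vertex 3.6 0.9 0.3
   vertex 2.5 3.5 0.7
   vertex 4.4 1.1 0.1
  endloop
 endfacet
 facet normal -0.143 -0.984 -0.108
  outer loop
   vertex 3.6 0.9 0.3
   vertex 3.1 0.5 4.6
   vertex 0.1 1.2 2.2
  endloop
 endfacet
 facet normal 0.227 -0.972 -0.064
  outer loop
   vertex 3.6 0.9 0.3
   vertex 4.4 1.1 0.1
   vertex 3.1 0.5 4.6
  endloop
 endfacet
 facet normal -0.614 0.133 -0.778
  outer loop
   vertex 0.6 4.1 2.3
   vertex 2.5 3.5 0.7
   vertex 0.1 1.2 2.2
  endloop
 endfacet
 facet normal -0.976 0.163 0.145
  outer loop
   vertex 0.6 4.1 2.3
   vertex 0.1 1.2 2.2
   vertex 0.5 1.9 4.1
  endloop
 endfacet
 facet normal -0.167 0.629 0.759
  outer loop
   vertex 0.6 4.1 2.3
   vertex 0.5 1.9 4.1
   vertex 2.8 4.2 2.7
  endloop
 endfacet
 facet normal -0.139 0.135 -0.981
  outer loop
   vertex 4.3 3.9 0.5
   vertex 4.4 1.1 0.1
   vertex 2.5 3.5 0.7
  endloop
 endfacet
 facet normal 0.961 -0.005 0.277
  outer loop
   vertex 4.3 3.9 0.5
   vertex 3.1 0.5 4.6
   vertex 4.4 1.1 0.1
  endloop
 endfacet
 facet normal 0.802 0.323 0.503
  outer loop
   vertex 4.3 3.9 0.5
   vertex 2.8 4.2 2.7
   vertex 3.1 0.5 4.6
  endloop
 endfacet
 facet normal -0.018 0.989 -0.147
  outer loop
   vertex 4.3 3.9 0.5
   vertex 0.6 4.1 2.3
   vertex 2.8 4.2 2.7
  endloop
 endfacet
 facet normal -0.238 0.782 -0.576
  outer loop
   vertex 4.3 3.9 0.5
   vertex 2.5 3.5 0.7
   vertex 0.6 4.1 2.3
  endloop
 endfacet
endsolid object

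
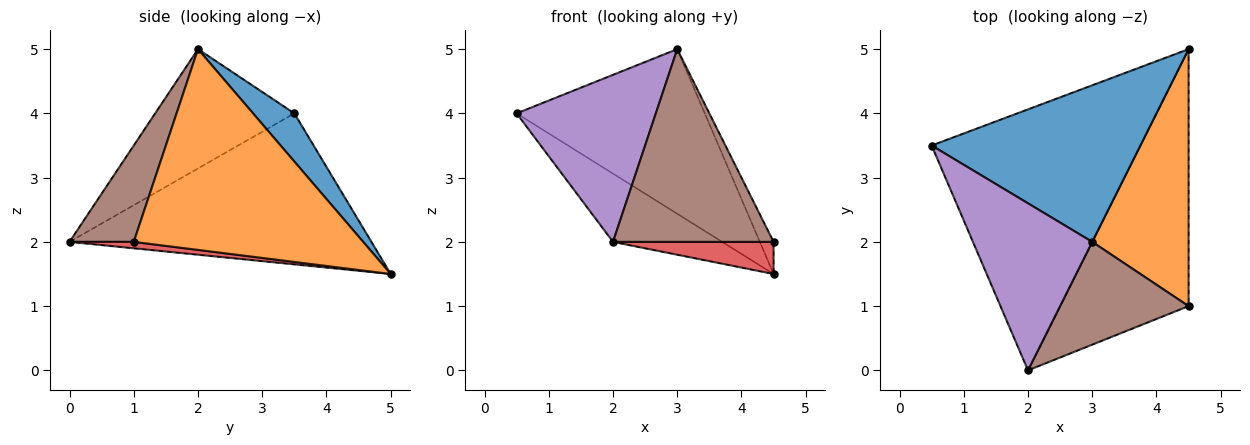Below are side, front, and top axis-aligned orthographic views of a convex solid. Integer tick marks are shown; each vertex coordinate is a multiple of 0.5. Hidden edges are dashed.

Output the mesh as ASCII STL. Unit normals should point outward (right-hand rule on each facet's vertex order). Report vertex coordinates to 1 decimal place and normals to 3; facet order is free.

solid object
 facet normal 0.157 0.716 0.681
  outer loop
   vertex 3.0 2.0 5.0
   vertex 4.5 5.0 1.5
   vertex 0.5 3.5 4.0
  endloop
 endfacet
 facet normal 0.900 0.054 0.432
  outer loop
   vertex 3.0 2.0 5.0
   vertex 4.5 1.0 2.0
   vertex 4.5 5.0 1.5
  endloop
 endfacet
 facet normal -0.573 0.207 -0.793
  outer loop
   vertex 2.0 0.0 2.0
   vertex 0.5 3.5 4.0
   vertex 4.5 5.0 1.5
  endloop
 endfacet
 facet normal 0.050 -0.124 -0.991
  outer loop
   vertex 2.0 0.0 2.0
   vertex 4.5 5.0 1.5
   vertex 4.5 1.0 2.0
  endloop
 endfacet
 facet normal -0.577 -0.577 0.577
  outer loop
   vertex 2.0 0.0 2.0
   vertex 3.0 2.0 5.0
   vertex 0.5 3.5 4.0
  endloop
 endfacet
 facet normal 0.333 -0.832 0.444
  outer loop
   vertex 2.0 0.0 2.0
   vertex 4.5 1.0 2.0
   vertex 3.0 2.0 5.0
  endloop
 endfacet
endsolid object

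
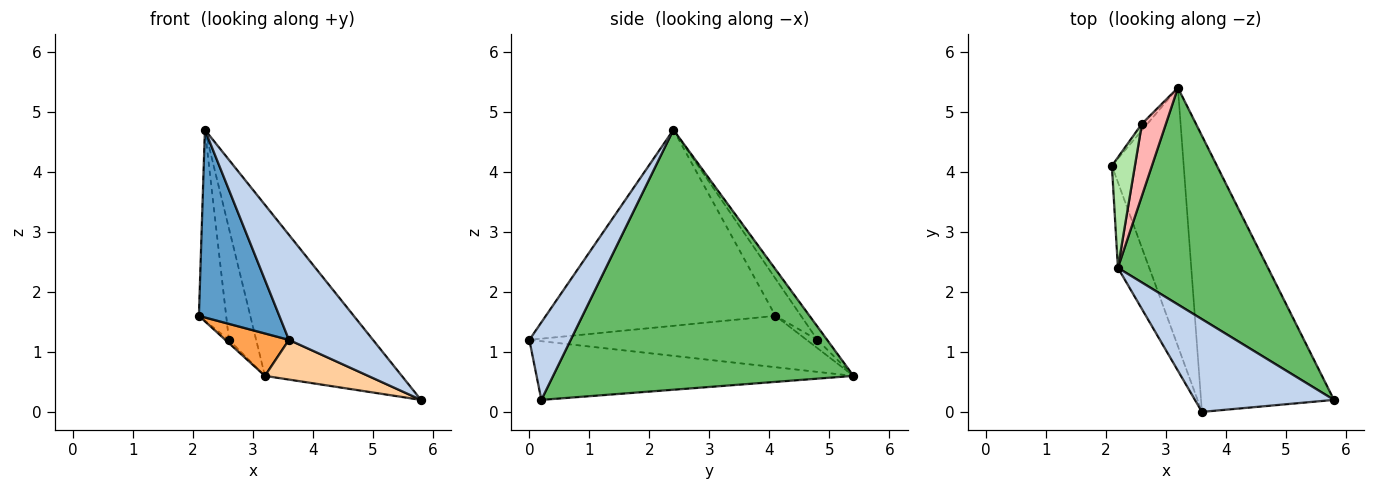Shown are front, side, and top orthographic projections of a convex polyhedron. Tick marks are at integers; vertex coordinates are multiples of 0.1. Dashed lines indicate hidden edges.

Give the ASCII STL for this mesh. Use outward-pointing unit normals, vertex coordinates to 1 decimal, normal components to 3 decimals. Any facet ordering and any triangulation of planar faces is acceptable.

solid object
 facet normal -0.933 -0.327 -0.149
  outer loop
   vertex 2.2 2.4 4.7
   vertex 2.1 4.1 1.6
   vertex 3.6 0.0 1.2
  endloop
 endfacet
 facet normal 0.346 -0.703 0.621
  outer loop
   vertex 2.2 2.4 4.7
   vertex 3.6 0.0 1.2
   vertex 5.8 0.2 0.2
  endloop
 endfacet
 facet normal -0.577 -0.132 -0.806
  outer loop
   vertex 3.2 5.4 0.6
   vertex 3.6 0.0 1.2
   vertex 2.1 4.1 1.6
  endloop
 endfacet
 facet normal -0.400 -0.130 -0.907
  outer loop
   vertex 3.2 5.4 0.6
   vertex 5.8 0.2 0.2
   vertex 3.6 0.0 1.2
  endloop
 endfacet
 facet normal 0.806 0.367 0.465
  outer loop
   vertex 3.2 5.4 0.6
   vertex 2.2 2.4 4.7
   vertex 5.8 0.2 0.2
  endloop
 endfacet
 facet normal -0.630 0.672 0.389
  outer loop
   vertex 2.6 4.8 1.2
   vertex 2.1 4.1 1.6
   vertex 2.2 2.4 4.7
  endloop
 endfacet
 facet normal -0.802 0.267 -0.535
  outer loop
   vertex 2.6 4.8 1.2
   vertex 3.2 5.4 0.6
   vertex 2.1 4.1 1.6
  endloop
 endfacet
 facet normal -0.286 0.805 0.520
  outer loop
   vertex 2.6 4.8 1.2
   vertex 2.2 2.4 4.7
   vertex 3.2 5.4 0.6
  endloop
 endfacet
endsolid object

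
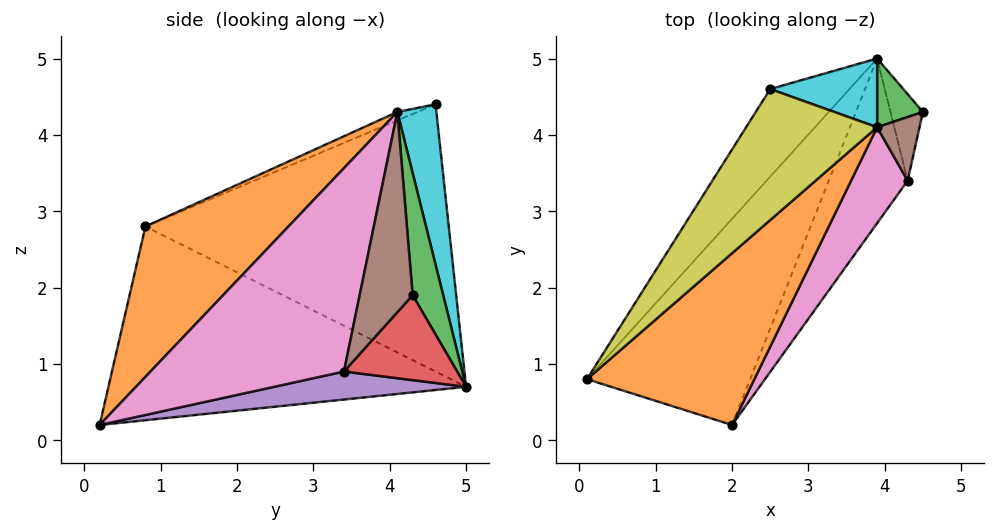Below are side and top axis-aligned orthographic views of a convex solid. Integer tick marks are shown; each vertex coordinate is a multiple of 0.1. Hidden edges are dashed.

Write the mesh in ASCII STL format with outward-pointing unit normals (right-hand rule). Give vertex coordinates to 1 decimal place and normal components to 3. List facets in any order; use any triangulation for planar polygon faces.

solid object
 facet normal -0.717 0.347 -0.604
  outer loop
   vertex 3.9 5.0 0.7
   vertex 2.0 0.2 0.2
   vertex 0.1 0.8 2.8
  endloop
 endfacet
 facet normal 0.448 -0.742 0.499
  outer loop
   vertex 3.9 4.1 4.3
   vertex 0.1 0.8 2.8
   vertex 2.0 0.2 0.2
  endloop
 endfacet
 facet normal 0.543 0.815 0.204
  outer loop
   vertex 3.9 4.1 4.3
   vertex 4.5 4.3 1.9
   vertex 3.9 5.0 0.7
  endloop
 endfacet
 facet normal 0.918 0.186 -0.351
  outer loop
   vertex 4.3 3.4 0.9
   vertex 3.9 5.0 0.7
   vertex 4.5 4.3 1.9
  endloop
 endfacet
 facet normal 0.334 -0.034 -0.942
  outer loop
   vertex 4.3 3.4 0.9
   vertex 2.0 0.2 0.2
   vertex 3.9 5.0 0.7
  endloop
 endfacet
 facet normal 0.893 -0.409 0.189
  outer loop
   vertex 4.3 3.4 0.9
   vertex 4.5 4.3 1.9
   vertex 3.9 4.1 4.3
  endloop
 endfacet
 facet normal 0.770 -0.601 0.214
  outer loop
   vertex 4.3 3.4 0.9
   vertex 3.9 4.1 4.3
   vertex 2.0 0.2 0.2
  endloop
 endfacet
 facet normal -0.776 0.587 -0.230
  outer loop
   vertex 2.5 4.6 4.4
   vertex 3.9 5.0 0.7
   vertex 0.1 0.8 2.8
  endloop
 endfacet
 facet normal -0.060 -0.355 0.933
  outer loop
   vertex 2.5 4.6 4.4
   vertex 0.1 0.8 2.8
   vertex 3.9 4.1 4.3
  endloop
 endfacet
 facet normal 0.342 0.912 0.228
  outer loop
   vertex 2.5 4.6 4.4
   vertex 3.9 4.1 4.3
   vertex 3.9 5.0 0.7
  endloop
 endfacet
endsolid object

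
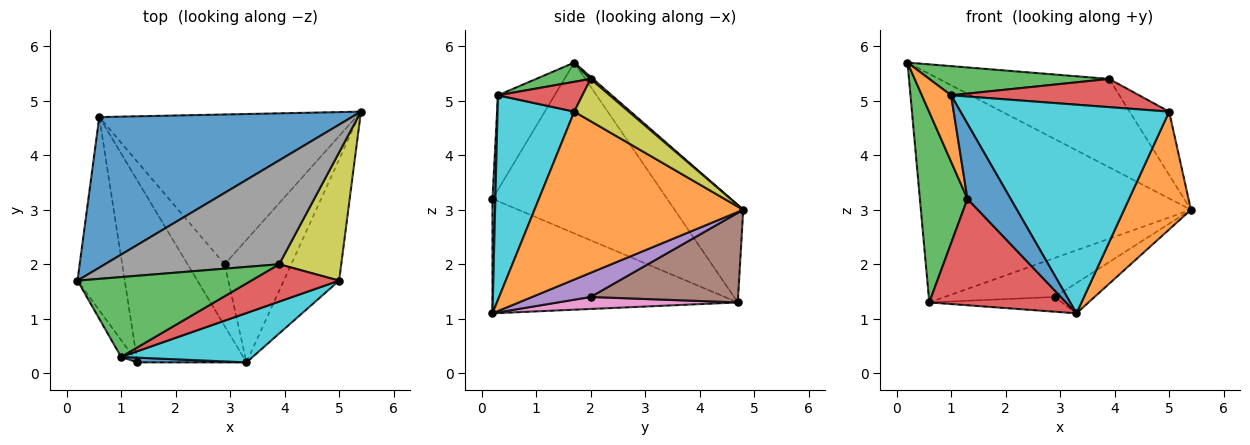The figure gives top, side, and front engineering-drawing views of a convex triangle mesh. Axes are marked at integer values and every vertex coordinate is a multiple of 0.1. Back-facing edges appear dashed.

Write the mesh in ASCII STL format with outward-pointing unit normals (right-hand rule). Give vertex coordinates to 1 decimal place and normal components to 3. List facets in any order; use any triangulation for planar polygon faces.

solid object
 facet normal -0.208 0.817 0.538
  outer loop
   vertex 0.6 4.7 1.3
   vertex 0.2 1.7 5.7
   vertex 5.4 4.8 3.0
  endloop
 endfacet
 facet normal 0.909 -0.291 -0.299
  outer loop
   vertex 5.0 1.7 4.8
   vertex 3.3 0.2 1.1
   vertex 5.4 4.8 3.0
  endloop
 endfacet
 facet normal -0.932 -0.254 -0.258
  outer loop
   vertex 1.3 0.2 3.2
   vertex 0.2 1.7 5.7
   vertex 0.6 4.7 1.3
  endloop
 endfacet
 facet normal -0.671 -0.374 -0.639
  outer loop
   vertex 1.3 0.2 3.2
   vertex 0.6 4.7 1.3
   vertex 3.3 0.2 1.1
  endloop
 endfacet
 facet normal 0.332 0.226 -0.916
  outer loop
   vertex 2.9 2.0 1.4
   vertex 5.4 4.8 3.0
   vertex 3.3 0.2 1.1
  endloop
 endfacet
 facet normal 0.320 0.238 -0.917
  outer loop
   vertex 2.9 2.0 1.4
   vertex 0.6 4.7 1.3
   vertex 5.4 4.8 3.0
  endloop
 endfacet
 facet normal 0.300 0.221 -0.928
  outer loop
   vertex 2.9 2.0 1.4
   vertex 3.3 0.2 1.1
   vertex 0.6 4.7 1.3
  endloop
 endfacet
 facet normal 0.009 0.648 0.762
  outer loop
   vertex 3.9 2.0 5.4
   vertex 5.4 4.8 3.0
   vertex 0.2 1.7 5.7
  endloop
 endfacet
 facet normal 0.521 0.377 0.766
  outer loop
   vertex 3.9 2.0 5.4
   vertex 5.0 1.7 4.8
   vertex 5.4 4.8 3.0
  endloop
 endfacet
 facet normal 0.337 -0.916 0.217
  outer loop
   vertex 1.0 0.3 5.1
   vertex 3.3 0.2 1.1
   vertex 5.0 1.7 4.8
  endloop
 endfacet
 facet normal 0.066 -0.996 0.063
  outer loop
   vertex 1.0 0.3 5.1
   vertex 1.3 0.2 3.2
   vertex 3.3 0.2 1.1
  endloop
 endfacet
 facet normal -0.883 -0.455 -0.115
  outer loop
   vertex 1.0 0.3 5.1
   vertex 0.2 1.7 5.7
   vertex 1.3 0.2 3.2
  endloop
 endfacet
 facet normal 0.103 -0.341 0.934
  outer loop
   vertex 1.0 0.3 5.1
   vertex 3.9 2.0 5.4
   vertex 0.2 1.7 5.7
  endloop
 endfacet
 facet normal 0.261 -0.582 0.770
  outer loop
   vertex 1.0 0.3 5.1
   vertex 5.0 1.7 4.8
   vertex 3.9 2.0 5.4
  endloop
 endfacet
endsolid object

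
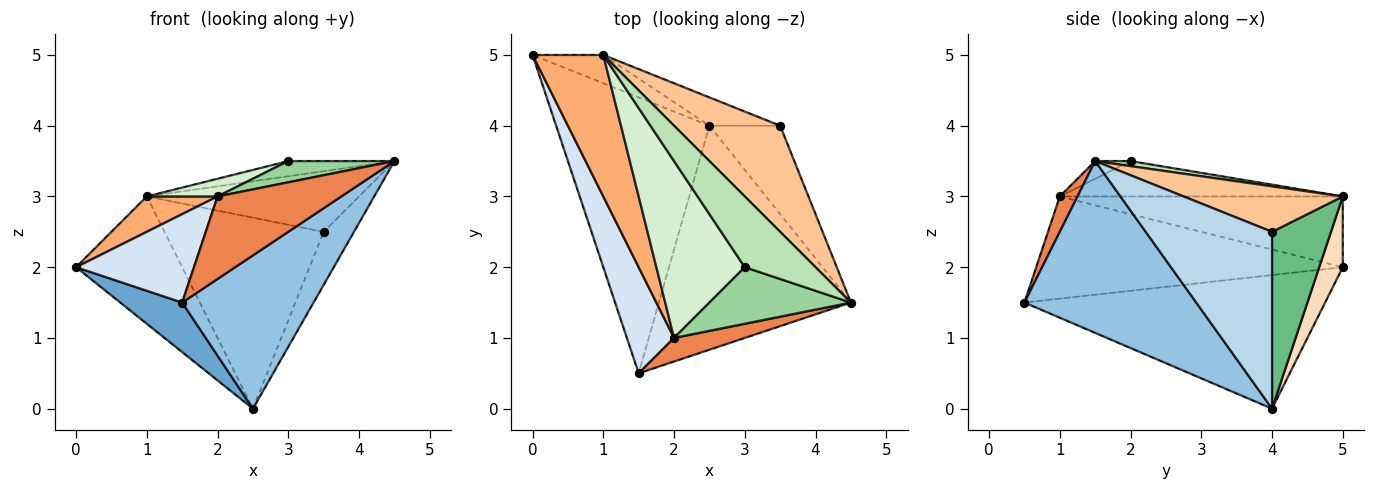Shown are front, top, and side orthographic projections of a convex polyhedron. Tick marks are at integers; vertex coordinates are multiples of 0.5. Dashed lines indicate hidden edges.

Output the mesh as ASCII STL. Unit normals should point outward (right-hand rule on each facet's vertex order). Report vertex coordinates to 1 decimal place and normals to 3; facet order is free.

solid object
 facet normal -0.651 -0.134 -0.747
  outer loop
   vertex 2.5 4.0 0.0
   vertex 1.5 0.5 1.5
   vertex 0.0 5.0 2.0
  endloop
 endfacet
 facet normal 0.594 -0.454 -0.664
  outer loop
   vertex 2.5 4.0 0.0
   vertex 4.5 1.5 3.5
   vertex 1.5 0.5 1.5
  endloop
 endfacet
 facet normal 0.906 0.217 -0.362
  outer loop
   vertex 3.5 4.0 2.5
   vertex 4.5 1.5 3.5
   vertex 2.5 4.0 0.0
  endloop
 endfacet
 facet normal -0.857 -0.330 0.396
  outer loop
   vertex 2.0 1.0 3.0
   vertex 0.0 5.0 2.0
   vertex 1.5 0.5 1.5
  endloop
 endfacet
 facet normal 0.136 -0.953 0.272
  outer loop
   vertex 2.0 1.0 3.0
   vertex 1.5 0.5 1.5
   vertex 4.5 1.5 3.5
  endloop
 endfacet
 facet normal -0.696 -0.174 0.696
  outer loop
   vertex 1.0 5.0 3.0
   vertex 0.0 5.0 2.0
   vertex 2.0 1.0 3.0
  endloop
 endfacet
 facet normal 0.349 0.465 0.814
  outer loop
   vertex 1.0 5.0 3.0
   vertex 4.5 1.5 3.5
   vertex 3.5 4.0 2.5
  endloop
 endfacet
 facet normal 0.212 0.954 -0.212
  outer loop
   vertex 1.0 5.0 3.0
   vertex 2.5 4.0 0.0
   vertex 0.0 5.0 2.0
  endloop
 endfacet
 facet normal 0.344 0.929 -0.138
  outer loop
   vertex 1.0 5.0 3.0
   vertex 3.5 4.0 2.5
   vertex 2.5 4.0 0.0
  endloop
 endfacet
 facet normal -0.116 -0.349 0.930
  outer loop
   vertex 3.0 2.0 3.5
   vertex 2.0 1.0 3.0
   vertex 4.5 1.5 3.5
  endloop
 endfacet
 facet normal 0.070 0.209 0.975
  outer loop
   vertex 3.0 2.0 3.5
   vertex 4.5 1.5 3.5
   vertex 1.0 5.0 3.0
  endloop
 endfacet
 facet normal -0.370 -0.092 0.925
  outer loop
   vertex 3.0 2.0 3.5
   vertex 1.0 5.0 3.0
   vertex 2.0 1.0 3.0
  endloop
 endfacet
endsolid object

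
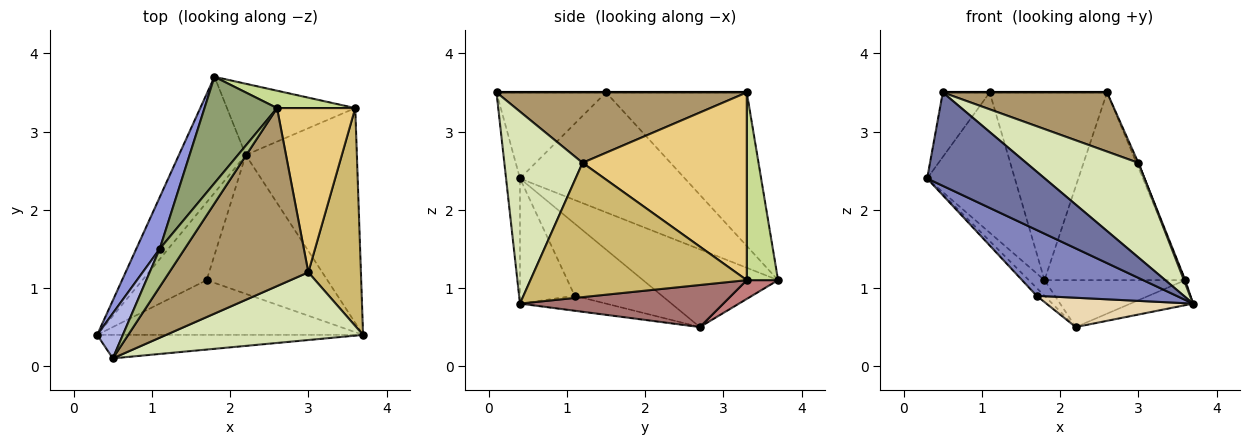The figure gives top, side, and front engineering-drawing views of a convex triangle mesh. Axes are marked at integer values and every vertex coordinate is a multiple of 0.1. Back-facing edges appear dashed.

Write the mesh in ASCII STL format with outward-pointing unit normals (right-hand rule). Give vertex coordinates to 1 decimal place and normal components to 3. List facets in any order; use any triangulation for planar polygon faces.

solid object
 facet normal -0.114 -0.964 -0.242
  outer loop
   vertex 0.5 0.1 3.5
   vertex 0.3 0.4 2.4
   vertex 3.7 0.4 0.8
  endloop
 endfacet
 facet normal -0.288 -0.736 -0.613
  outer loop
   vertex 1.7 1.1 0.9
   vertex 3.7 0.4 0.8
   vertex 0.3 0.4 2.4
  endloop
 endfacet
 facet normal -0.870 0.463 0.170
  outer loop
   vertex 1.1 1.5 3.5
   vertex 1.8 3.7 1.1
   vertex 0.3 0.4 2.4
  endloop
 endfacet
 facet normal -0.886 0.380 0.265
  outer loop
   vertex 1.1 1.5 3.5
   vertex 0.3 0.4 2.4
   vertex 0.5 0.1 3.5
  endloop
 endfacet
 facet normal -0.722 0.602 0.341
  outer loop
   vertex 1.1 1.5 3.5
   vertex 2.6 3.3 3.5
   vertex 1.8 3.7 1.1
  endloop
 endfacet
 facet normal 0.000 0.000 1.000
  outer loop
   vertex 1.1 1.5 3.5
   vertex 0.5 0.1 3.5
   vertex 2.6 3.3 3.5
  endloop
 endfacet
 facet normal 0.216 0.972 0.090
  outer loop
   vertex 3.6 3.3 1.1
   vertex 1.8 3.7 1.1
   vertex 2.6 3.3 3.5
  endloop
 endfacet
 facet normal 0.493 -0.707 0.506
  outer loop
   vertex 3.0 1.2 2.6
   vertex 0.5 0.1 3.5
   vertex 3.7 0.4 0.8
  endloop
 endfacet
 facet normal 0.433 -0.284 0.855
  outer loop
   vertex 3.0 1.2 2.6
   vertex 2.6 3.3 3.5
   vertex 0.5 0.1 3.5
  endloop
 endfacet
 facet normal 0.931 -0.006 0.365
  outer loop
   vertex 3.0 1.2 2.6
   vertex 3.7 0.4 0.8
   vertex 3.6 3.3 1.1
  endloop
 endfacet
 facet normal 0.923 0.011 0.385
  outer loop
   vertex 3.0 1.2 2.6
   vertex 3.6 3.3 1.1
   vertex 2.6 3.3 3.5
  endloop
 endfacet
 facet normal -0.120 -0.205 -0.971
  outer loop
   vertex 2.2 2.7 0.5
   vertex 3.7 0.4 0.8
   vertex 1.7 1.1 0.9
  endloop
 endfacet
 facet normal 0.352 0.108 -0.930
  outer loop
   vertex 2.2 2.7 0.5
   vertex 3.6 3.3 1.1
   vertex 3.7 0.4 0.8
  endloop
 endfacet
 facet normal 0.121 0.546 -0.829
  outer loop
   vertex 2.2 2.7 0.5
   vertex 1.8 3.7 1.1
   vertex 3.6 3.3 1.1
  endloop
 endfacet
 facet normal -0.755 0.088 -0.649
  outer loop
   vertex 2.2 2.7 0.5
   vertex 0.3 0.4 2.4
   vertex 1.8 3.7 1.1
  endloop
 endfacet
 facet normal -0.745 0.067 -0.664
  outer loop
   vertex 2.2 2.7 0.5
   vertex 1.7 1.1 0.9
   vertex 0.3 0.4 2.4
  endloop
 endfacet
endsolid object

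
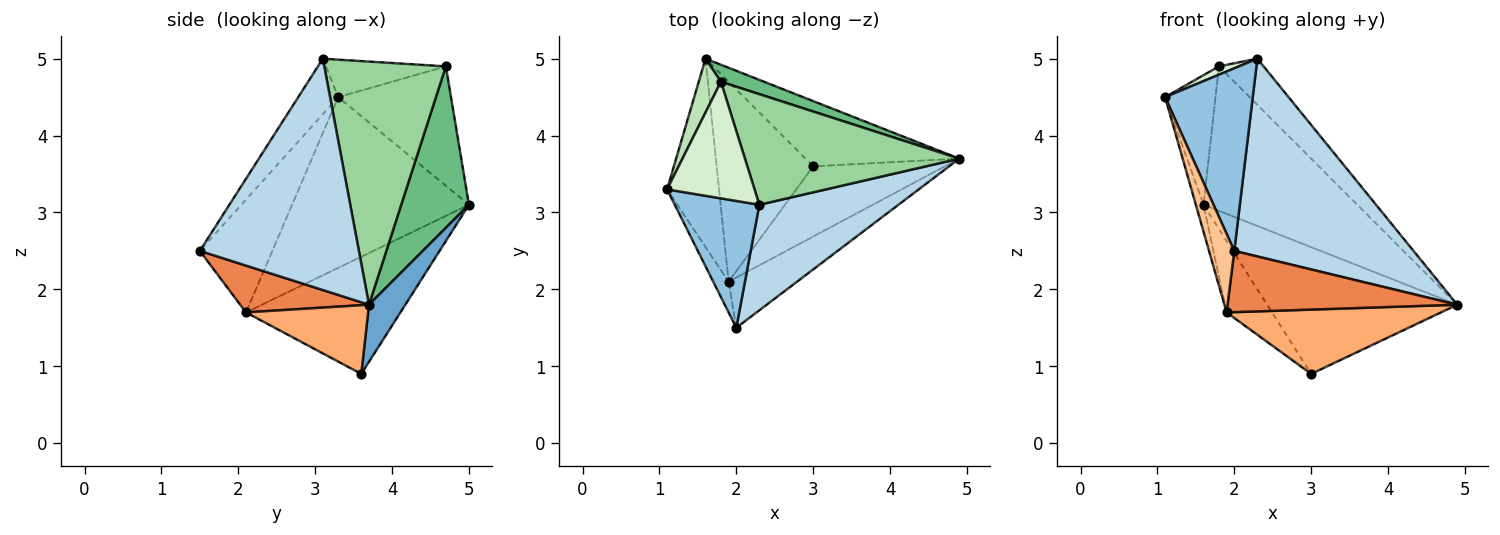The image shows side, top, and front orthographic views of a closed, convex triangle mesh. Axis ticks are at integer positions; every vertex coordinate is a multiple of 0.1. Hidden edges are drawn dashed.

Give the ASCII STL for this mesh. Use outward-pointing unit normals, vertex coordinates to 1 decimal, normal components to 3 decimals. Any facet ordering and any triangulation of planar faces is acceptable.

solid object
 facet normal 0.168 0.877 -0.451
  outer loop
   vertex 1.6 5.0 3.1
   vertex 4.9 3.7 1.8
   vertex 3.0 3.6 0.9
  endloop
 endfacet
 facet normal -0.351 -0.769 0.534
  outer loop
   vertex 2.3 3.1 5.0
   vertex 1.1 3.3 4.5
   vertex 2.0 1.5 2.5
  endloop
 endfacet
 facet normal 0.616 -0.695 0.371
  outer loop
   vertex 2.3 3.1 5.0
   vertex 2.0 1.5 2.5
   vertex 4.9 3.7 1.8
  endloop
 endfacet
 facet normal -0.753 0.221 -0.620
  outer loop
   vertex 1.9 2.1 1.7
   vertex 1.6 5.0 3.1
   vertex 3.0 3.6 0.9
  endloop
 endfacet
 facet normal 0.398 -0.709 -0.582
  outer loop
   vertex 1.9 2.1 1.7
   vertex 4.9 3.7 1.8
   vertex 2.0 1.5 2.5
  endloop
 endfacet
 facet normal 0.359 -0.630 -0.688
  outer loop
   vertex 1.9 2.1 1.7
   vertex 3.0 3.6 0.9
   vertex 4.9 3.7 1.8
  endloop
 endfacet
 facet normal -0.937 -0.326 -0.128
  outer loop
   vertex 1.9 2.1 1.7
   vertex 2.0 1.5 2.5
   vertex 1.1 3.3 4.5
  endloop
 endfacet
 facet normal -0.956 0.042 -0.291
  outer loop
   vertex 1.9 2.1 1.7
   vertex 1.1 3.3 4.5
   vertex 1.6 5.0 3.1
  endloop
 endfacet
 facet normal 0.401 0.910 0.107
  outer loop
   vertex 1.8 4.7 4.9
   vertex 4.9 3.7 1.8
   vertex 1.6 5.0 3.1
  endloop
 endfacet
 facet normal 0.723 0.266 0.637
  outer loop
   vertex 1.8 4.7 4.9
   vertex 2.3 3.1 5.0
   vertex 4.9 3.7 1.8
  endloop
 endfacet
 facet normal -0.900 0.402 0.167
  outer loop
   vertex 1.8 4.7 4.9
   vertex 1.6 5.0 3.1
   vertex 1.1 3.3 4.5
  endloop
 endfacet
 facet normal -0.393 -0.066 0.917
  outer loop
   vertex 1.8 4.7 4.9
   vertex 1.1 3.3 4.5
   vertex 2.3 3.1 5.0
  endloop
 endfacet
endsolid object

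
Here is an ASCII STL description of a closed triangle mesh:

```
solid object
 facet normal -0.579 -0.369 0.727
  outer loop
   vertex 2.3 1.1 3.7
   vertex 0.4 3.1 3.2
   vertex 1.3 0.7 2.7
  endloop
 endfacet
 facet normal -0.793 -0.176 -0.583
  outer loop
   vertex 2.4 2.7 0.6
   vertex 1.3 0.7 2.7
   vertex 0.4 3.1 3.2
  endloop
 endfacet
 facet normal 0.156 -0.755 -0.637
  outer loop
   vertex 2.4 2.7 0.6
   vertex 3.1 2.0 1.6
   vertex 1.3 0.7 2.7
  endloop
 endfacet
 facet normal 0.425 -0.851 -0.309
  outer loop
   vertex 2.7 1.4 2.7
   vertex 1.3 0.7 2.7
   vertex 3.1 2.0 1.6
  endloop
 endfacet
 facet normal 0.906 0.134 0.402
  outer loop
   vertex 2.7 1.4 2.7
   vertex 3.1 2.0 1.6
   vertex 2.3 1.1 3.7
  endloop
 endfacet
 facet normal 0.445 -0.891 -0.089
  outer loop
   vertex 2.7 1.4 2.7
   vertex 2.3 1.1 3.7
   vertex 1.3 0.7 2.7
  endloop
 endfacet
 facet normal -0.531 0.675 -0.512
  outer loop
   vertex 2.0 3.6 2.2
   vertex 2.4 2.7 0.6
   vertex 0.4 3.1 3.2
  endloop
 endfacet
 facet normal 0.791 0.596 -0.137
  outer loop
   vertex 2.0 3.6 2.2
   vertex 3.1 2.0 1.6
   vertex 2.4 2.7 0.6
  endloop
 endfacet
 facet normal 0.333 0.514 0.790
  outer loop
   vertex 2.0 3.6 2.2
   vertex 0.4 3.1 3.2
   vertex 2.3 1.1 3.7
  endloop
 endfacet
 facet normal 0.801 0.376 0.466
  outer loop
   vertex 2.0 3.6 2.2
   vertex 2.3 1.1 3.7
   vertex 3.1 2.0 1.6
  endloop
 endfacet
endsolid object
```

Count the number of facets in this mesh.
10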